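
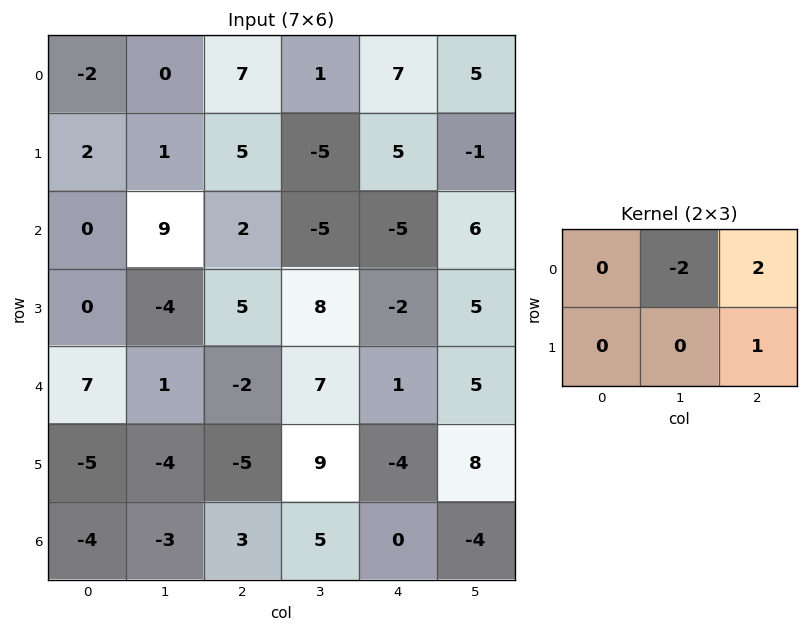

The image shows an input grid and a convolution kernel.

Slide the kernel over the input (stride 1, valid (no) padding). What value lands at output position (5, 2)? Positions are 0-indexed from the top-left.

The receptive field on the input at this output position is [-5 9 -4 / 3 5 0]. Elementwise product with the kernel and sum: 9·-2 + -4·2 + 0·1.

-26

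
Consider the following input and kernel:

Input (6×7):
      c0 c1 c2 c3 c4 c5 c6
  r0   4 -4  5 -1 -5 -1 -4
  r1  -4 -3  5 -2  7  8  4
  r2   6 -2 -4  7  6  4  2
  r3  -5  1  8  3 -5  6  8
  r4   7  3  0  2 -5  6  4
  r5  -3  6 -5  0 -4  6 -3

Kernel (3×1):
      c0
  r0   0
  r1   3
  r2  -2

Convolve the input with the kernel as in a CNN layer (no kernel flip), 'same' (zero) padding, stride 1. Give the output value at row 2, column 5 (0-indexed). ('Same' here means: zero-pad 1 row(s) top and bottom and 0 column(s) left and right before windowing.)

The receptive field on the zero-padded input at this output position is [8 / 4 / 6]. Elementwise product with the kernel and sum: 4·3 + 6·-2.

0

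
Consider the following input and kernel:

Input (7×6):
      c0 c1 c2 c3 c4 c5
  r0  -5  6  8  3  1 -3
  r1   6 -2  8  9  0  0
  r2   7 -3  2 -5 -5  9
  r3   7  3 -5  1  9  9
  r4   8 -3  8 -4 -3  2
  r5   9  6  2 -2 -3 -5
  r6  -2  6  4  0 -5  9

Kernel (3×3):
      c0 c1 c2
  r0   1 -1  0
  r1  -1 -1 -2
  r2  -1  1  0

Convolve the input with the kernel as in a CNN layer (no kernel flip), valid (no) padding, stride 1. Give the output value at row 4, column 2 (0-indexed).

14

The receptive field on the input at this output position is [8 -4 -3 / 2 -2 -3 / 4 0 -5]. Elementwise product with the kernel and sum: 8·1 + -4·-1 + 2·-1 + -2·-1 + -3·-2 + 4·-1 + 0·1.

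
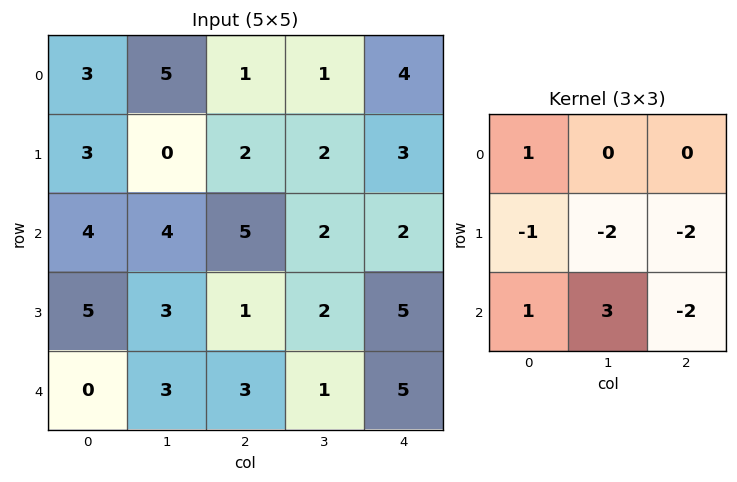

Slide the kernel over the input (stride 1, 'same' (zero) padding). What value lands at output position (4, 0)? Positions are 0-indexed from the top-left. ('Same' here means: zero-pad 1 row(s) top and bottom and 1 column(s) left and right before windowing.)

The receptive field on the zero-padded input at this output position is [0 5 3 / 0 0 3 / 0 0 0]. Elementwise product with the kernel and sum: 0·1 + 0·-1 + 0·-2 + 3·-2 + 0·1 + 0·3 + 0·-2.

-6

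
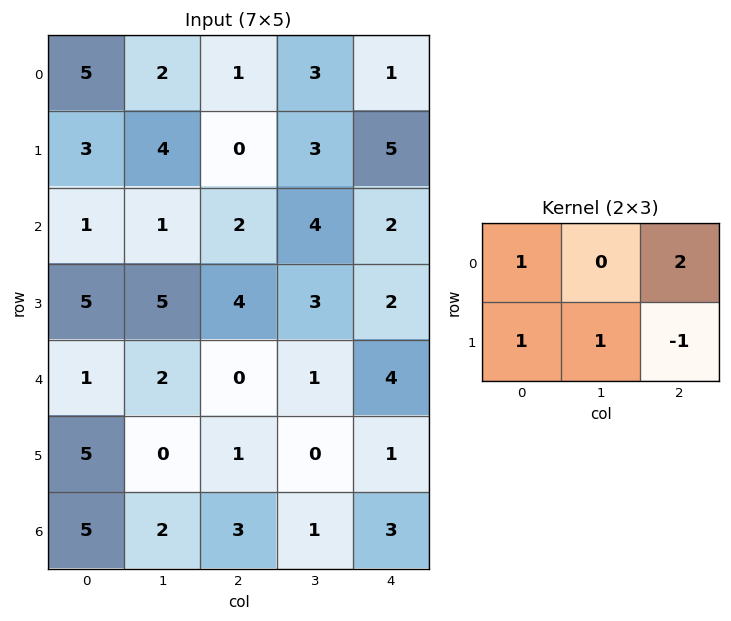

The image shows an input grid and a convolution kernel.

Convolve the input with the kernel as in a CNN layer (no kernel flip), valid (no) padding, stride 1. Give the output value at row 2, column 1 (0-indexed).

The receptive field on the input at this output position is [1 2 4 / 5 4 3]. Elementwise product with the kernel and sum: 1·1 + 4·2 + 5·1 + 4·1 + 3·-1.

15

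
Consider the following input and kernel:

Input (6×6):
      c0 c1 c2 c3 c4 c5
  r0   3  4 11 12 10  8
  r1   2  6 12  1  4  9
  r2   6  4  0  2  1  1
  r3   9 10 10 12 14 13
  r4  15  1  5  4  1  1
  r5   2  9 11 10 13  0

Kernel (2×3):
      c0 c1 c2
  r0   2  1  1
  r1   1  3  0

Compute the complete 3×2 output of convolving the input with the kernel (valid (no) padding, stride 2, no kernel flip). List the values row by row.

41 59
55 49
65 56

Output[0,0]: The receptive field on the input at this output position is [3 4 11 / 2 6 12]. Elementwise product with the kernel and sum: 3·2 + 4·1 + 11·1 + 2·1 + 6·3.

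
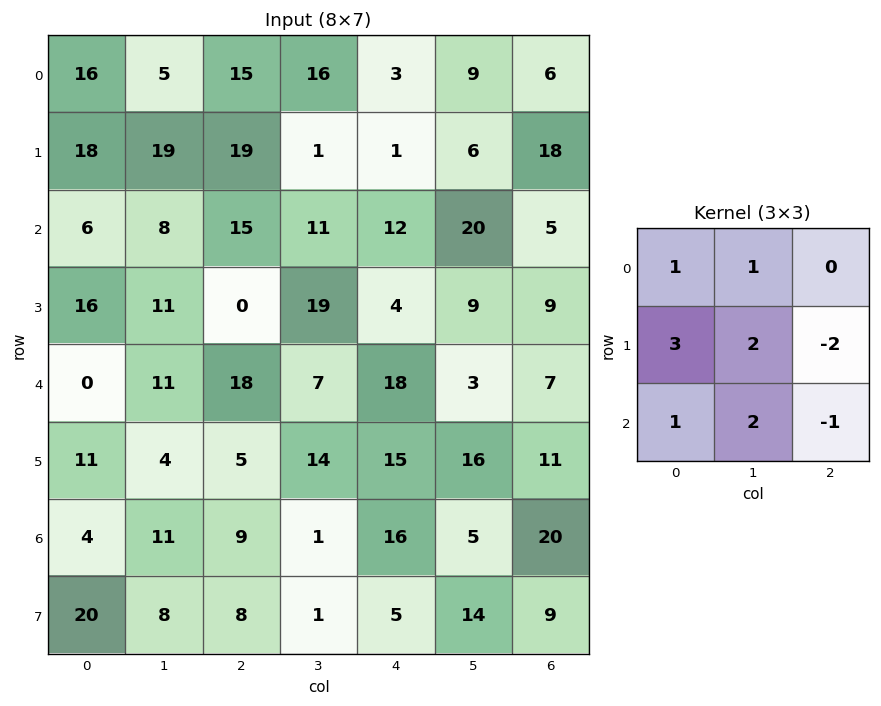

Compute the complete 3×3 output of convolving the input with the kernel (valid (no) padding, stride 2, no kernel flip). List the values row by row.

82 113 38
88 70 61
59 33 82

Output[0,0]: The receptive field on the input at this output position is [16 5 15 / 18 19 19 / 6 8 15]. Elementwise product with the kernel and sum: 16·1 + 5·1 + 18·3 + 19·2 + 19·-2 + 6·1 + 8·2 + 15·-1.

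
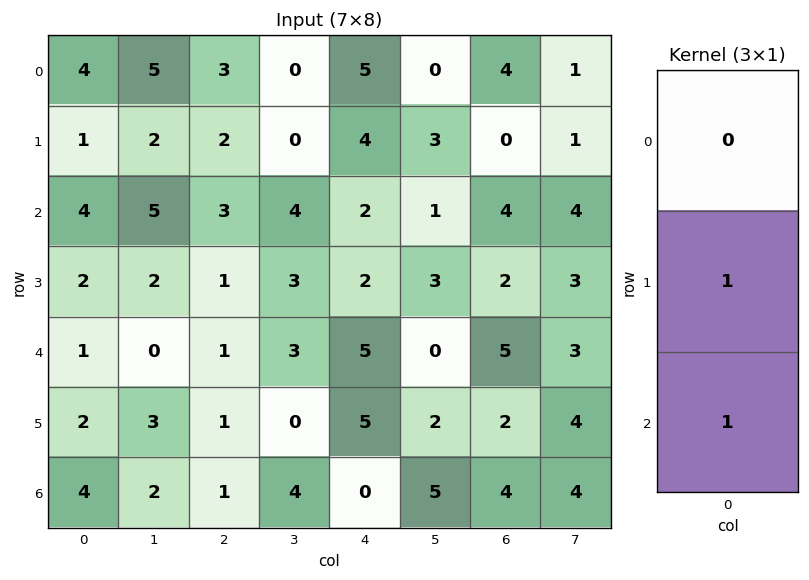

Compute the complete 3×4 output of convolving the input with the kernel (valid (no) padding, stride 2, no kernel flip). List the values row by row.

5 5 6 4
3 2 7 7
6 2 5 6

Output[0,0]: The receptive field on the input at this output position is [4 / 1 / 4]. Elementwise product with the kernel and sum: 1·1 + 4·1.
Output[0,1]: The receptive field on the input at this output position is [3 / 2 / 3]. Elementwise product with the kernel and sum: 2·1 + 3·1.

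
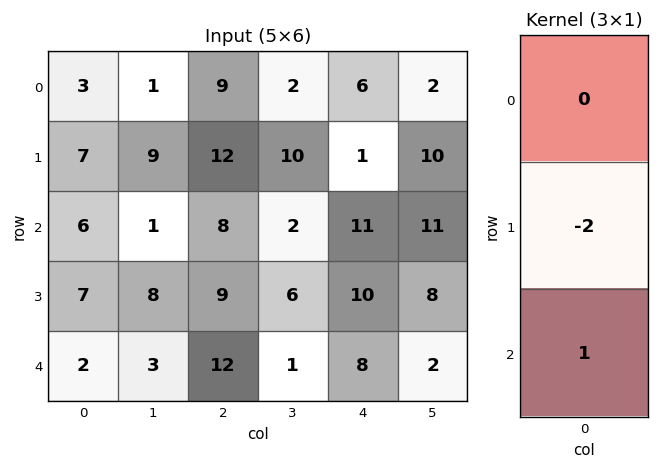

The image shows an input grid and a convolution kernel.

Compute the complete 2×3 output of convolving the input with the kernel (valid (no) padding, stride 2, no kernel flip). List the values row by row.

-8 -16 9
-12 -6 -12

Output[0,0]: The receptive field on the input at this output position is [3 / 7 / 6]. Elementwise product with the kernel and sum: 7·-2 + 6·1.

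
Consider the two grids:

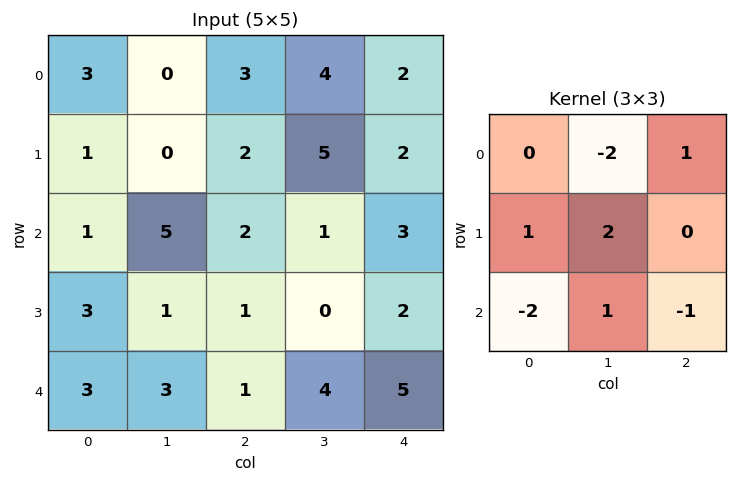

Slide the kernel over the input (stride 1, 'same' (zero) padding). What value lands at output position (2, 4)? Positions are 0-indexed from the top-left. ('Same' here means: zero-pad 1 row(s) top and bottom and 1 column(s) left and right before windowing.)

5

The receptive field on the zero-padded input at this output position is [5 2 0 / 1 3 0 / 0 2 0]. Elementwise product with the kernel and sum: 2·-2 + 0·1 + 1·1 + 3·2 + 0·-2 + 2·1 + 0·-1.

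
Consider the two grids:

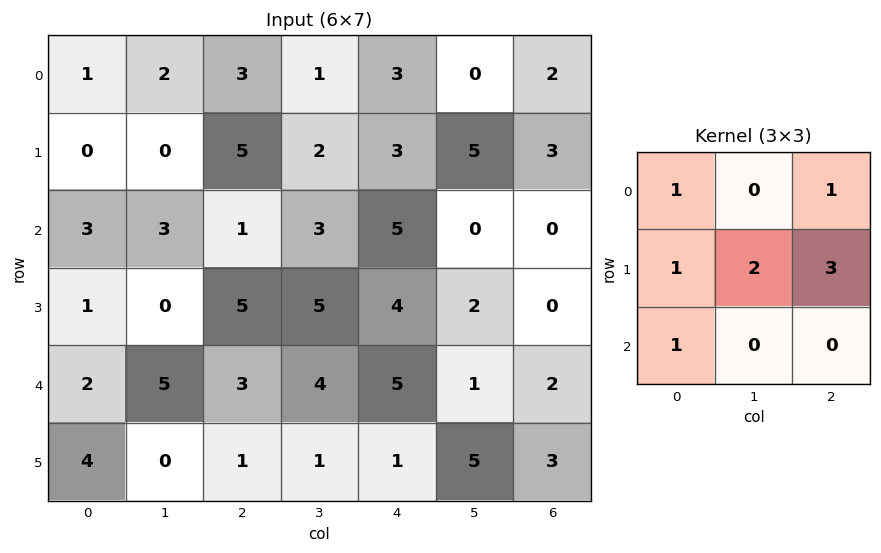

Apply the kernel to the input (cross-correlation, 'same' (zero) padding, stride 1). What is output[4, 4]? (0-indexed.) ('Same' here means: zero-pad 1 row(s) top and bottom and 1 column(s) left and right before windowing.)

25

The receptive field on the zero-padded input at this output position is [5 4 2 / 4 5 1 / 1 1 5]. Elementwise product with the kernel and sum: 5·1 + 2·1 + 4·1 + 5·2 + 1·3 + 1·1.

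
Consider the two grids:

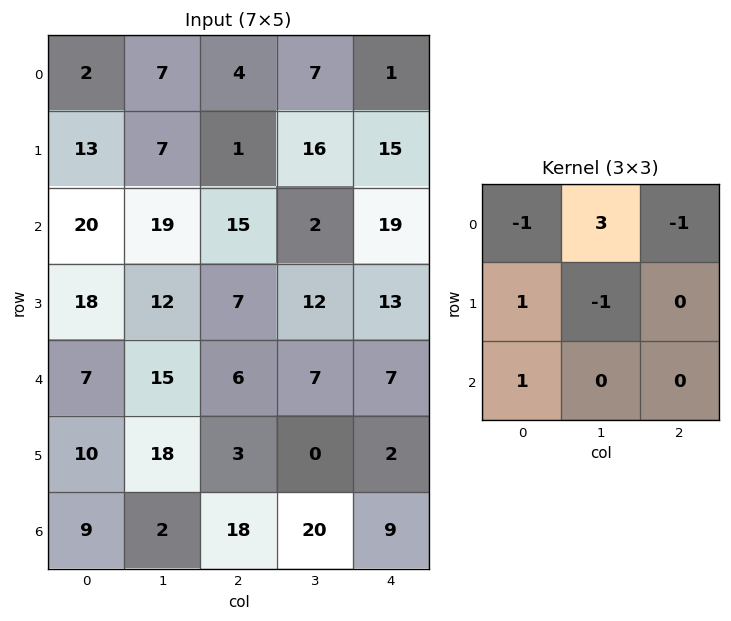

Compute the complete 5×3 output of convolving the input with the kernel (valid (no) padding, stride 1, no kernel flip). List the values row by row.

Output[0,0]: The receptive field on the input at this output position is [2 7 4 / 13 7 1 / 20 19 15]. Elementwise product with the kernel and sum: 2·-1 + 7·3 + 4·-1 + 13·1 + 7·-1 + 20·1.

41 23 16
26 -4 52
35 44 -27
13 24 18
33 13 29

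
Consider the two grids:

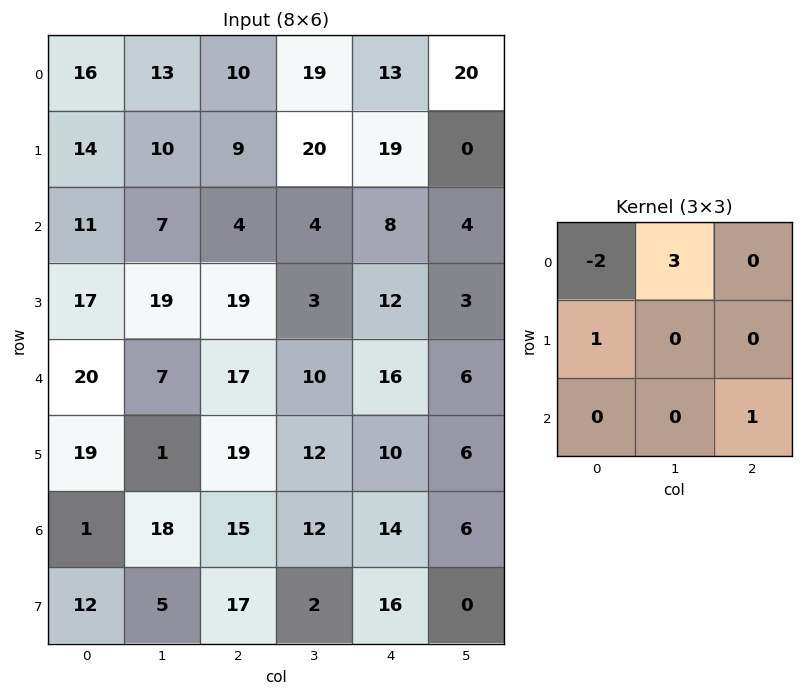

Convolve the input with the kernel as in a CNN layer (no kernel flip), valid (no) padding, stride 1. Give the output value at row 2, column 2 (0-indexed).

39

The receptive field on the input at this output position is [4 4 8 / 19 3 12 / 17 10 16]. Elementwise product with the kernel and sum: 4·-2 + 4·3 + 19·1 + 16·1.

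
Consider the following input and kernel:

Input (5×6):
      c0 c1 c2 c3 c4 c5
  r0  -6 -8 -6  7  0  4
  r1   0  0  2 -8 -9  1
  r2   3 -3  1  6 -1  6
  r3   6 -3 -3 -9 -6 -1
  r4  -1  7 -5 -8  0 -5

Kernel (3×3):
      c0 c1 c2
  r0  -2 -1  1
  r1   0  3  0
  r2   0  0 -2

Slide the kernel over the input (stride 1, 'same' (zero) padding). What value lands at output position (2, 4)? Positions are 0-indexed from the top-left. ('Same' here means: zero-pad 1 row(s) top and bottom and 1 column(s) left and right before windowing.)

The receptive field on the zero-padded input at this output position is [-8 -9 1 / 6 -1 6 / -9 -6 -1]. Elementwise product with the kernel and sum: -8·-2 + -9·-1 + 1·1 + -1·3 + -1·-2.

25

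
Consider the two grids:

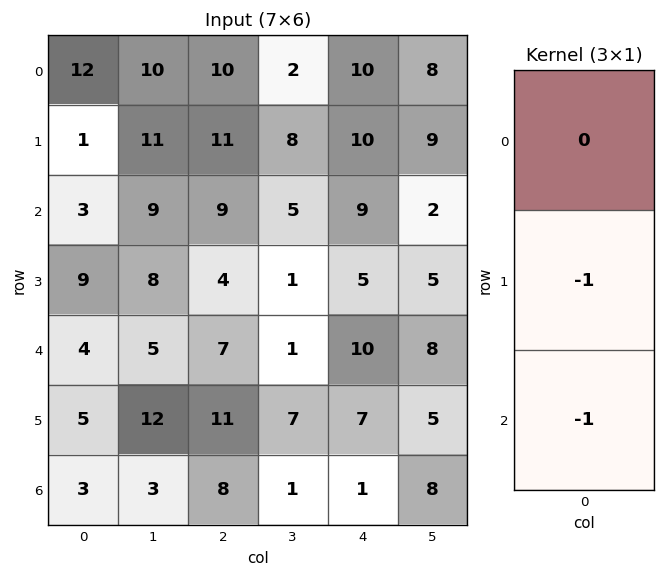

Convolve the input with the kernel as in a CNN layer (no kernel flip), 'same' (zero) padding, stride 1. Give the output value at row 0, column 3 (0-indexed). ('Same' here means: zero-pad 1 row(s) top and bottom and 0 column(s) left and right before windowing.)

-10

The receptive field on the zero-padded input at this output position is [0 / 2 / 8]. Elementwise product with the kernel and sum: 2·-1 + 8·-1.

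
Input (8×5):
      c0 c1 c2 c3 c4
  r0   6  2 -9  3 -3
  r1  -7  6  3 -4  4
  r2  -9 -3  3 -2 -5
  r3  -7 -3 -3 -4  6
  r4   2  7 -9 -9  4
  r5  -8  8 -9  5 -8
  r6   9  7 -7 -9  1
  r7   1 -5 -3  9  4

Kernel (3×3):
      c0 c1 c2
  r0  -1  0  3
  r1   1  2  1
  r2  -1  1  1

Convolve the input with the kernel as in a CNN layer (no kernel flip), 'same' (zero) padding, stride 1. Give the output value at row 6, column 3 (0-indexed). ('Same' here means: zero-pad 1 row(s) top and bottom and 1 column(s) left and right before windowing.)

-23

The receptive field on the zero-padded input at this output position is [-9 5 -8 / -7 -9 1 / -3 9 4]. Elementwise product with the kernel and sum: -9·-1 + -8·3 + -7·1 + -9·2 + 1·1 + -3·-1 + 9·1 + 4·1.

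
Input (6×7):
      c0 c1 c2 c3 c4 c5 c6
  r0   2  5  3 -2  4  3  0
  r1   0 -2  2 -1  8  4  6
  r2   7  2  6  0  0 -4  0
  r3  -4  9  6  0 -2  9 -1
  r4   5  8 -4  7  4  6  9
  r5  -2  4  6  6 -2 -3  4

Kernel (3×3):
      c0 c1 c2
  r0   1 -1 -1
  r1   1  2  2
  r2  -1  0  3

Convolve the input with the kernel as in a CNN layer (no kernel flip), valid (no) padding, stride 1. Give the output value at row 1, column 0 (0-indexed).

45

The receptive field on the input at this output position is [0 -2 2 / 7 2 6 / -4 9 6]. Elementwise product with the kernel and sum: 0·1 + -2·-1 + 2·-1 + 7·1 + 2·2 + 6·2 + -4·-1 + 6·3.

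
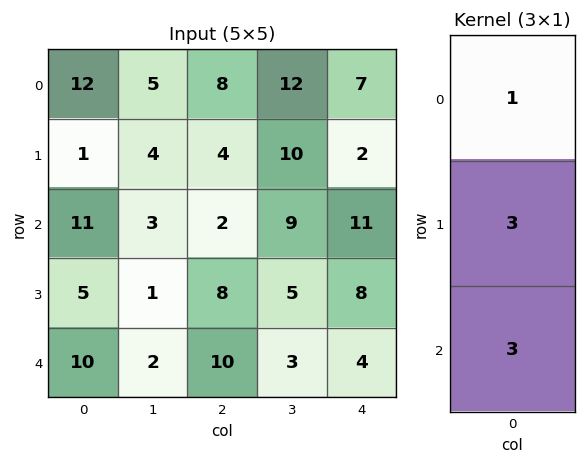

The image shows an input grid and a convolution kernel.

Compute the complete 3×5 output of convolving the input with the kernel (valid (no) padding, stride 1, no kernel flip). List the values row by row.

48 26 26 69 46
49 16 34 52 59
56 12 56 33 47

Output[0,0]: The receptive field on the input at this output position is [12 / 1 / 11]. Elementwise product with the kernel and sum: 12·1 + 1·3 + 11·3.
Output[0,1]: The receptive field on the input at this output position is [5 / 4 / 3]. Elementwise product with the kernel and sum: 5·1 + 4·3 + 3·3.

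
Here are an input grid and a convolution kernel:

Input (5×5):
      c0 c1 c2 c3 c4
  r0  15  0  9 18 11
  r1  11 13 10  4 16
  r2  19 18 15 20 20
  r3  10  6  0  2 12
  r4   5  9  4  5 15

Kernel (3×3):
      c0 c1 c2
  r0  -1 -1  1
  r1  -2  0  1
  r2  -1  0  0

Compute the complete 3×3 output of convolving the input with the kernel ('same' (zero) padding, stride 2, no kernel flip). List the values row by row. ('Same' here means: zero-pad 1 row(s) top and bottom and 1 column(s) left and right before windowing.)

Output[0,0]: The receptive field on the zero-padded input at this output position is [0 0 0 / 0 15 0 / 0 11 13]. Elementwise product with the kernel and sum: 0·-1 + 0·-1 + 0·1 + 0·-2 + 0·1 + 0·-1.
Output[0,1]: The receptive field on the zero-padded input at this output position is [0 0 0 / 0 9 18 / 13 10 4]. Elementwise product with the kernel and sum: 0·-1 + 0·-1 + 0·1 + 0·-2 + 18·1 + 13·-1.

0 5 -40
20 -41 -62
5 -17 -24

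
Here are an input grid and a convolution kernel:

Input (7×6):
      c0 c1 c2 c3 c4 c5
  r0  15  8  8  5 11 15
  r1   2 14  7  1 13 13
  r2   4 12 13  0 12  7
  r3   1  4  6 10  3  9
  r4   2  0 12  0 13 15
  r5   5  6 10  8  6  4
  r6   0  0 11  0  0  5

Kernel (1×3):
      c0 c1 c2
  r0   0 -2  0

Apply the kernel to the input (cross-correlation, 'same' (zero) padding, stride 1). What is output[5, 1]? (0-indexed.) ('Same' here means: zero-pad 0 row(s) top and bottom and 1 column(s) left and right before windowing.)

The receptive field on the zero-padded input at this output position is [5 6 10]. Elementwise product with the kernel and sum: 6·-2.

-12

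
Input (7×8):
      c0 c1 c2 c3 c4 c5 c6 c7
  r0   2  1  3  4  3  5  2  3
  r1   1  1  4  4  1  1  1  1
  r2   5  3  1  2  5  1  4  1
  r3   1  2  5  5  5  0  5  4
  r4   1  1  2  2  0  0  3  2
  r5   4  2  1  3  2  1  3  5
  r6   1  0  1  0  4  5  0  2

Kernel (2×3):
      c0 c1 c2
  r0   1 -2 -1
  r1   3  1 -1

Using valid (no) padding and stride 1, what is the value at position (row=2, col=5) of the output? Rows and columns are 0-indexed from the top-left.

The receptive field on the input at this output position is [1 4 1 / 0 5 4]. Elementwise product with the kernel and sum: 1·1 + 4·-2 + 1·-1 + 0·3 + 5·1 + 4·-1.

-7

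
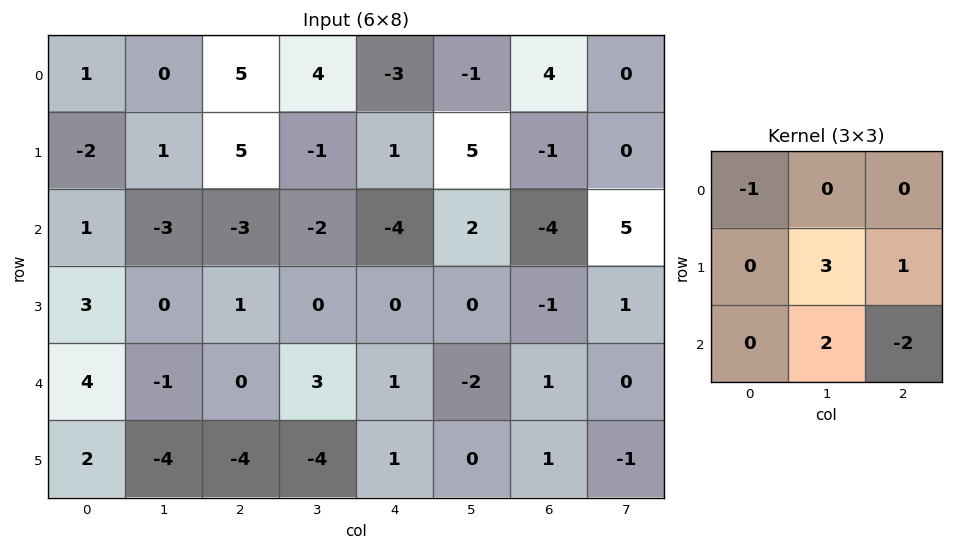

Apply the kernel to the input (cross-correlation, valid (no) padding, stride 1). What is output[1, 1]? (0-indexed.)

-10

The receptive field on the input at this output position is [1 5 -1 / -3 -3 -2 / 0 1 0]. Elementwise product with the kernel and sum: 1·-1 + -3·3 + -2·1 + 1·2 + 0·-2.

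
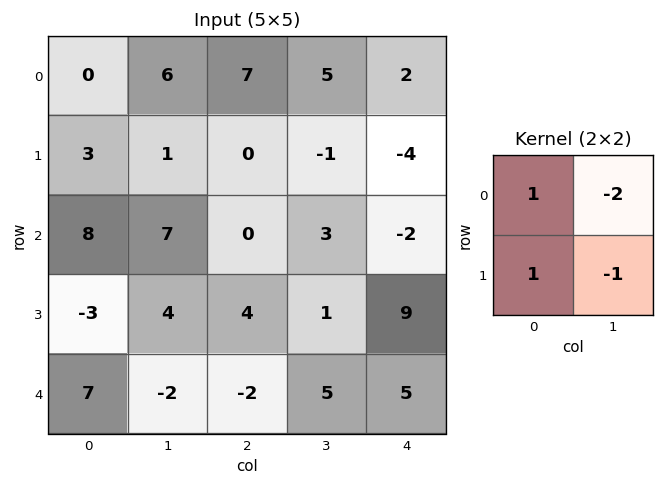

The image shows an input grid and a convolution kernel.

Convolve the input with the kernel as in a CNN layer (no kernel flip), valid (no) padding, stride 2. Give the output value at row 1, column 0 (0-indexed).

The receptive field on the input at this output position is [8 7 / -3 4]. Elementwise product with the kernel and sum: 8·1 + 7·-2 + -3·1 + 4·-1.

-13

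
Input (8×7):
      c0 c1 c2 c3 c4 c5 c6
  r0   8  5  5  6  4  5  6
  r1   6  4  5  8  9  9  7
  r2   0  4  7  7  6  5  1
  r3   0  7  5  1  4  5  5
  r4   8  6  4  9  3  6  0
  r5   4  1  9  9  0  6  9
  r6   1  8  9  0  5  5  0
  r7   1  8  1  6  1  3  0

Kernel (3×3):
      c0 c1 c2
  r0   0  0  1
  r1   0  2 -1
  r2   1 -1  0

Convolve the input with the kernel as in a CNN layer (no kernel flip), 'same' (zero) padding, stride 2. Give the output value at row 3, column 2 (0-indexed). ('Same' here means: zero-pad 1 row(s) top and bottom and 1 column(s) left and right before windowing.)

16

The receptive field on the zero-padded input at this output position is [9 0 6 / 0 5 5 / 6 1 3]. Elementwise product with the kernel and sum: 6·1 + 5·2 + 5·-1 + 6·1 + 1·-1.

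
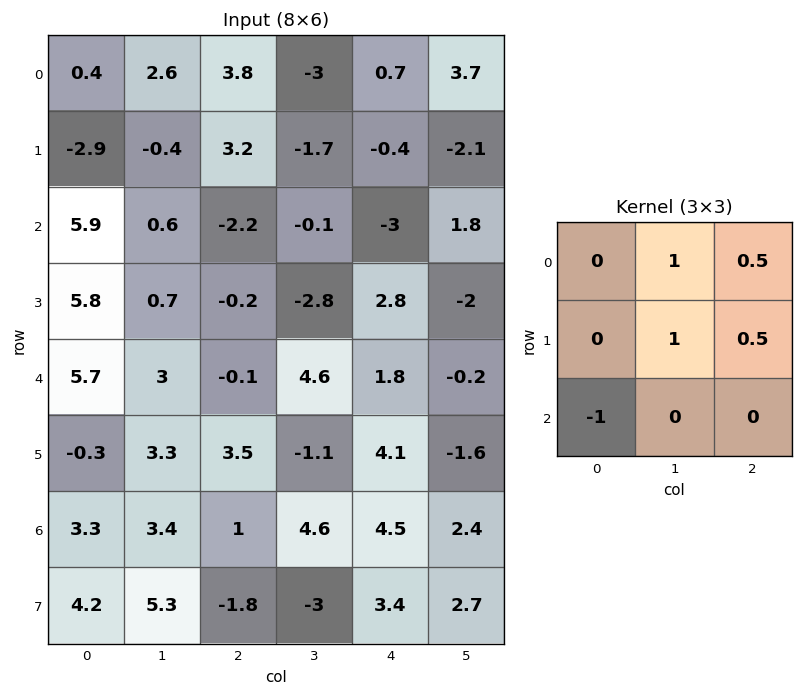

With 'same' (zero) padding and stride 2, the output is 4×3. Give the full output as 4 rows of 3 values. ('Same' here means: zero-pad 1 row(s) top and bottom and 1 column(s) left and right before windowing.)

Output[0,0]: The receptive field on the zero-padded input at this output position is [0 0 0 / 0 0.4 2.6 / 0 -2.9 -0.4]. Elementwise product with the kernel and sum: 0·1 + 0·0.5 + 0.4·1 + 2.6·0.5 + 0·-1.
Output[0,1]: The receptive field on the zero-padded input at this output position is [0 0 0 / 2.6 3.8 -3 / -0.4 3.2 -1.7]. Elementwise product with the kernel and sum: 0·1 + 0·0.5 + 3.8·1 + -3·0.5 + -0.4·-1.

1.7 2.7 4.25
3.1 -0.6 -0.75
13.35 -2.7 4.6
6.35 0.95 12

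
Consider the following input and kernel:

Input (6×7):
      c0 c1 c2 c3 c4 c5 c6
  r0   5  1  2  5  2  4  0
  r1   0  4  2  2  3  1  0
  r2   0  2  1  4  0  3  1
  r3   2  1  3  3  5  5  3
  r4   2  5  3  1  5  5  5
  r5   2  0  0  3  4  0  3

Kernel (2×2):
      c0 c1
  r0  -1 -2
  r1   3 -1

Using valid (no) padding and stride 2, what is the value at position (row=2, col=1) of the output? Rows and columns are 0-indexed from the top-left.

The receptive field on the input at this output position is [3 1 / 0 3]. Elementwise product with the kernel and sum: 3·-1 + 1·-2 + 0·3 + 3·-1.

-8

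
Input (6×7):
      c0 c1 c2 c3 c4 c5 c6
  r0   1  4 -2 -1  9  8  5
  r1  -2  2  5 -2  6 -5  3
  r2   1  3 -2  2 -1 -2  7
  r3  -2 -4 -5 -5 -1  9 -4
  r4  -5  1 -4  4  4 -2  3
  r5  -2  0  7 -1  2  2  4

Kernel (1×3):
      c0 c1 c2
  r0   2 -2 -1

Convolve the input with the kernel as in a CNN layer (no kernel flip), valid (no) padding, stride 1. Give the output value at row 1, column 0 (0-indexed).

The receptive field on the input at this output position is [-2 2 5]. Elementwise product with the kernel and sum: -2·2 + 2·-2 + 5·-1.

-13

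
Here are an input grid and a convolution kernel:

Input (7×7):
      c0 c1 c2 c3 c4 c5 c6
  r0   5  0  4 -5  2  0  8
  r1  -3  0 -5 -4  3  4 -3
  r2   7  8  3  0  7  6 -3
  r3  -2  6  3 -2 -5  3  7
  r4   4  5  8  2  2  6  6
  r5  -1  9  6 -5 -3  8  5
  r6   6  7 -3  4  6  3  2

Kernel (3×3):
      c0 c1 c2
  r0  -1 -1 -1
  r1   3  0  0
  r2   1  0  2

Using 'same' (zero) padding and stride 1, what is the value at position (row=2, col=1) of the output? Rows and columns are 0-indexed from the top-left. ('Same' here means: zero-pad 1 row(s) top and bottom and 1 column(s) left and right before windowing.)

33

The receptive field on the zero-padded input at this output position is [-3 0 -5 / 7 8 3 / -2 6 3]. Elementwise product with the kernel and sum: -3·-1 + 0·-1 + -5·-1 + 7·3 + -2·1 + 3·2.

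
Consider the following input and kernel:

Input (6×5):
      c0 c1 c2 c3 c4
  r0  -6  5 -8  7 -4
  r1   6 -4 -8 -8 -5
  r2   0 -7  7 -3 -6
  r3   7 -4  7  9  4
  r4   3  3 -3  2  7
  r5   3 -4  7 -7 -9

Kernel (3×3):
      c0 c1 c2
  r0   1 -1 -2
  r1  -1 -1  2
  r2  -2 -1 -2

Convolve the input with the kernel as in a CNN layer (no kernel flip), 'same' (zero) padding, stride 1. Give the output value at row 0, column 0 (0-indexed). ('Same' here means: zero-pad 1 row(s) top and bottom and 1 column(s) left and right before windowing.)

18

The receptive field on the zero-padded input at this output position is [0 0 0 / 0 -6 5 / 0 6 -4]. Elementwise product with the kernel and sum: 0·1 + 0·-1 + 0·-2 + 0·-1 + -6·-1 + 5·2 + 0·-2 + 6·-1 + -4·-2.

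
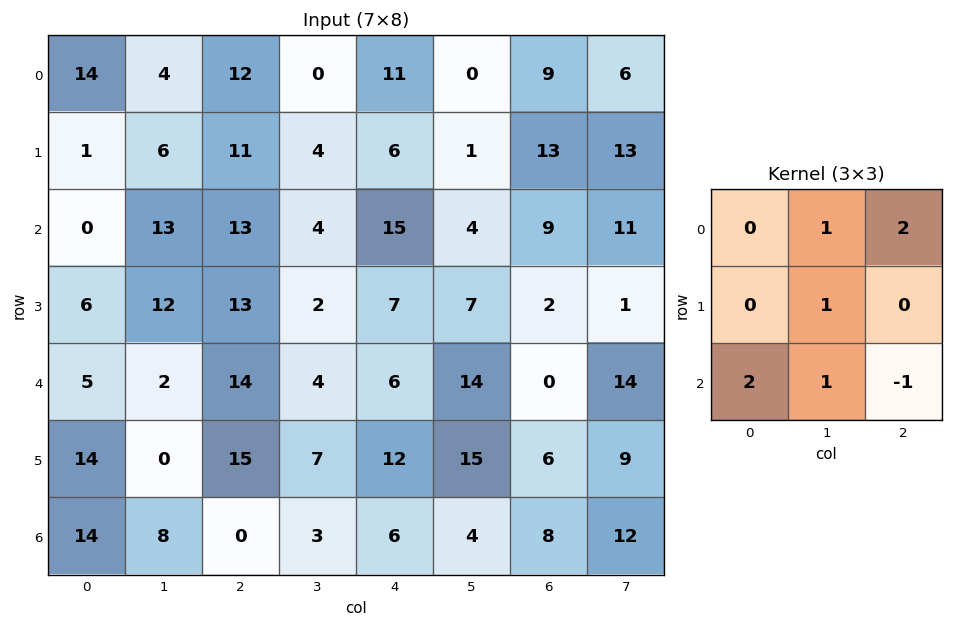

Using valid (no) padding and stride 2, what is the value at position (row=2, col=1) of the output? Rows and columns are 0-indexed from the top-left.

The receptive field on the input at this output position is [14 4 6 / 15 7 12 / 0 3 6]. Elementwise product with the kernel and sum: 4·1 + 6·2 + 7·1 + 0·2 + 3·1 + 6·-1.

20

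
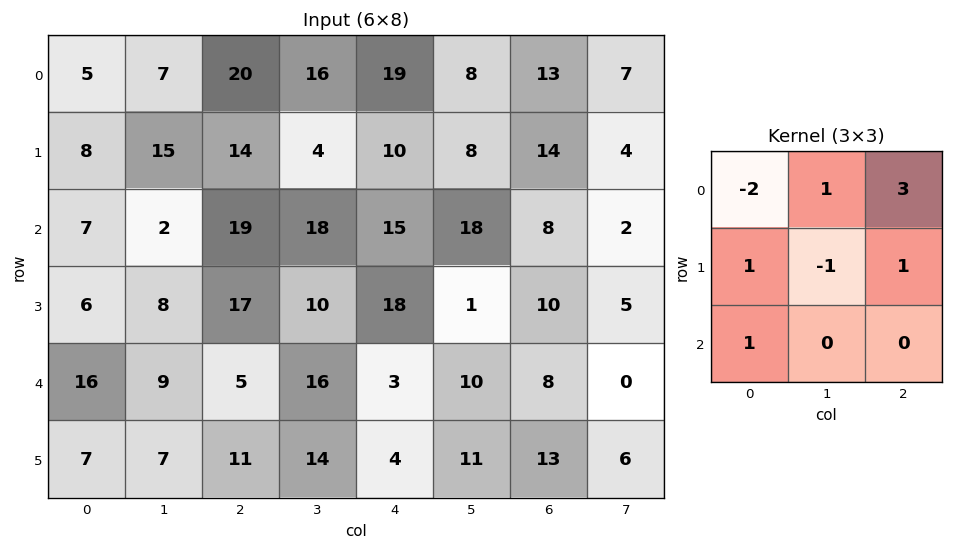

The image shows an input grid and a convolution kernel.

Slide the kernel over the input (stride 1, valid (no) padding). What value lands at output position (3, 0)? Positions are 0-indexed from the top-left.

66

The receptive field on the input at this output position is [6 8 17 / 16 9 5 / 7 7 11]. Elementwise product with the kernel and sum: 6·-2 + 8·1 + 17·3 + 16·1 + 9·-1 + 5·1 + 7·1.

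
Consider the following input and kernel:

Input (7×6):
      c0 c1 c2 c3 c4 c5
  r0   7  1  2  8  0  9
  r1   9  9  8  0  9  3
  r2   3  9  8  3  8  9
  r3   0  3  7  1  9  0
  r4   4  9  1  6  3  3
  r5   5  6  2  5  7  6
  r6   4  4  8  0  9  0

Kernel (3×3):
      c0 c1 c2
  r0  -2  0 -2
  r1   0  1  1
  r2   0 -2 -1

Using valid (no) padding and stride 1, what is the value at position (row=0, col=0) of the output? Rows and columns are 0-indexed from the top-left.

-27

The receptive field on the input at this output position is [7 1 2 / 9 9 8 / 3 9 8]. Elementwise product with the kernel and sum: 7·-2 + 2·-2 + 9·1 + 8·1 + 9·-2 + 8·-1.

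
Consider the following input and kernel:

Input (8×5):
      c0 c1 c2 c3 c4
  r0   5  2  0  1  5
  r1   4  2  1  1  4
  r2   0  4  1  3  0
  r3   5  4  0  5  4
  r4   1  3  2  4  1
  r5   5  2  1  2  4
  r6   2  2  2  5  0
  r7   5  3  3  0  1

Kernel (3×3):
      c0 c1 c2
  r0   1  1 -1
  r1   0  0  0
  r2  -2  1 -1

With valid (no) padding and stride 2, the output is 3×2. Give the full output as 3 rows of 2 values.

Output[0,0]: The receptive field on the input at this output position is [5 2 0 / 4 2 1 / 0 4 1]. Elementwise product with the kernel and sum: 5·1 + 2·1 + 0·-1 + 0·-2 + 4·1 + 1·-1.
Output[0,1]: The receptive field on the input at this output position is [0 1 5 / 1 1 4 / 1 3 0]. Elementwise product with the kernel and sum: 0·1 + 1·1 + 5·-1 + 1·-2 + 3·1 + 0·-1.

10 -3
2 3
-2 6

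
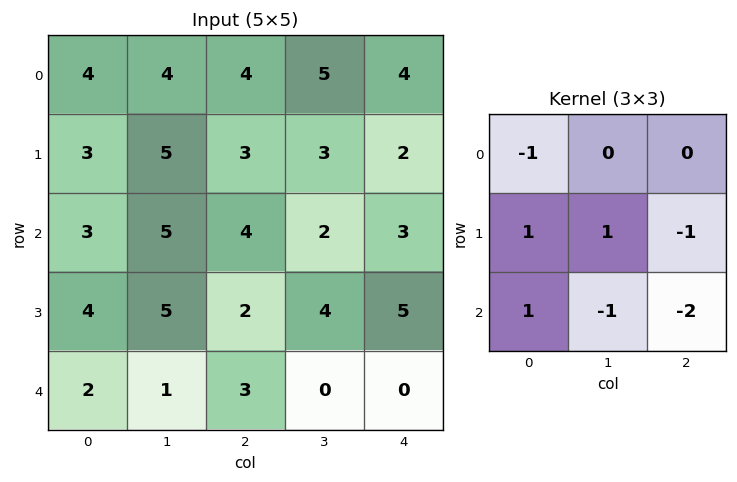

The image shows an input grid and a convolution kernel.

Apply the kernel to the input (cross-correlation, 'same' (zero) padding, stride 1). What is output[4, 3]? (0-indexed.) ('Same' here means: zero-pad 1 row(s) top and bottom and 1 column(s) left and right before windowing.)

1

The receptive field on the zero-padded input at this output position is [2 4 5 / 3 0 0 / 0 0 0]. Elementwise product with the kernel and sum: 2·-1 + 3·1 + 0·1 + 0·-1 + 0·1 + 0·-1 + 0·-2.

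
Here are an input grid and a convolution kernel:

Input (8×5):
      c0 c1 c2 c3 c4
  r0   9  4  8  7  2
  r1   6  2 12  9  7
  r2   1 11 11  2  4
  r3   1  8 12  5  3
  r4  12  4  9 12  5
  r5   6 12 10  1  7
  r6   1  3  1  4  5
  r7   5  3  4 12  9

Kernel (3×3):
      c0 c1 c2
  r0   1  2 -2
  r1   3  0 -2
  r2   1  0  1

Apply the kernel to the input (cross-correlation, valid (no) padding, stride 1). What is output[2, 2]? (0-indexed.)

51

The receptive field on the input at this output position is [11 2 4 / 12 5 3 / 9 12 5]. Elementwise product with the kernel and sum: 11·1 + 2·2 + 4·-2 + 12·3 + 3·-2 + 9·1 + 5·1.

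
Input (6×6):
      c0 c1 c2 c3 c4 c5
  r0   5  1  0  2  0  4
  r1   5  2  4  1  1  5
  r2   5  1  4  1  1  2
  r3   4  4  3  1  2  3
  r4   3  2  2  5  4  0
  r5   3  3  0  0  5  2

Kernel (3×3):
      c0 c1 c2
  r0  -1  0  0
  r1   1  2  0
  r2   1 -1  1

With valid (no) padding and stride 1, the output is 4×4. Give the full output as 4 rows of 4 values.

Output[0,0]: The receptive field on the input at this output position is [5 1 0 / 5 2 4 / 5 1 4]. Elementwise product with the kernel and sum: 5·-1 + 5·1 + 2·2 + 5·1 + 1·-1 + 4·1.
Output[0,1]: The receptive field on the input at this output position is [1 0 2 / 2 4 1 / 1 4 1]. Elementwise product with the kernel and sum: 1·-1 + 2·1 + 4·2 + 1·1 + 4·-1 + 1·1.

12 7 10 3
5 9 6 4
10 14 2 5
3 5 14 9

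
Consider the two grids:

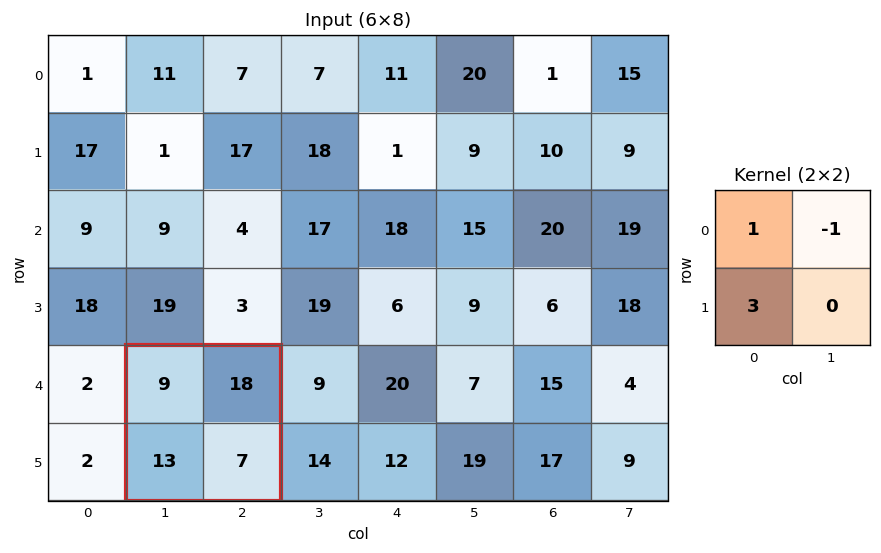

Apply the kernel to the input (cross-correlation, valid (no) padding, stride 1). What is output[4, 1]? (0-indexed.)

30

The receptive field on the input at this output position is [9 18 / 13 7]. Elementwise product with the kernel and sum: 9·1 + 18·-1 + 13·3.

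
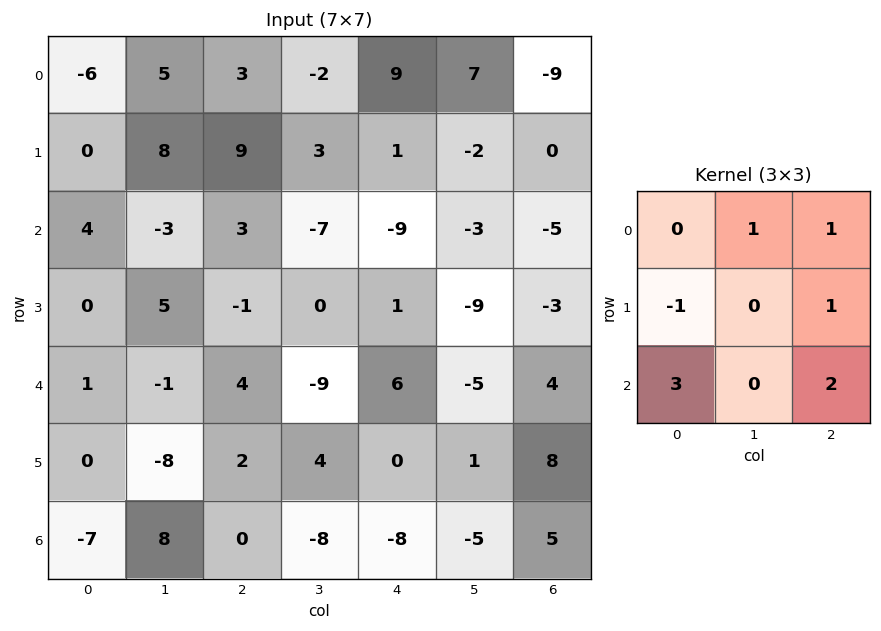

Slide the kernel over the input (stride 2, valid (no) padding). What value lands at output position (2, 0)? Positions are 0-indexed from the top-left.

-16

The receptive field on the input at this output position is [1 -1 4 / 0 -8 2 / -7 8 0]. Elementwise product with the kernel and sum: -1·1 + 4·1 + 0·-1 + 2·1 + -7·3 + 0·2.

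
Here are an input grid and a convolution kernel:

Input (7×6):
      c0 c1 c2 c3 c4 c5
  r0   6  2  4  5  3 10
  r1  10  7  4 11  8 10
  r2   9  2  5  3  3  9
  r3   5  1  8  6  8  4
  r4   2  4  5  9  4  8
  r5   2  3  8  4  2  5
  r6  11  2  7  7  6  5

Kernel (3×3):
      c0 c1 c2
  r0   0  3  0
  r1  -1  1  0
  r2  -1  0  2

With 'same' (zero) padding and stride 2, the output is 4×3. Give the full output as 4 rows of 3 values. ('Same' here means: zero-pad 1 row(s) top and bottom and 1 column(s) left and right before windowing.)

20 17 7
41 26 26
23 30 25
17 29 5

Output[0,0]: The receptive field on the zero-padded input at this output position is [0 0 0 / 0 6 2 / 0 10 7]. Elementwise product with the kernel and sum: 0·3 + 0·-1 + 6·1 + 0·-1 + 7·2.
Output[0,1]: The receptive field on the zero-padded input at this output position is [0 0 0 / 2 4 5 / 7 4 11]. Elementwise product with the kernel and sum: 0·3 + 2·-1 + 4·1 + 7·-1 + 11·2.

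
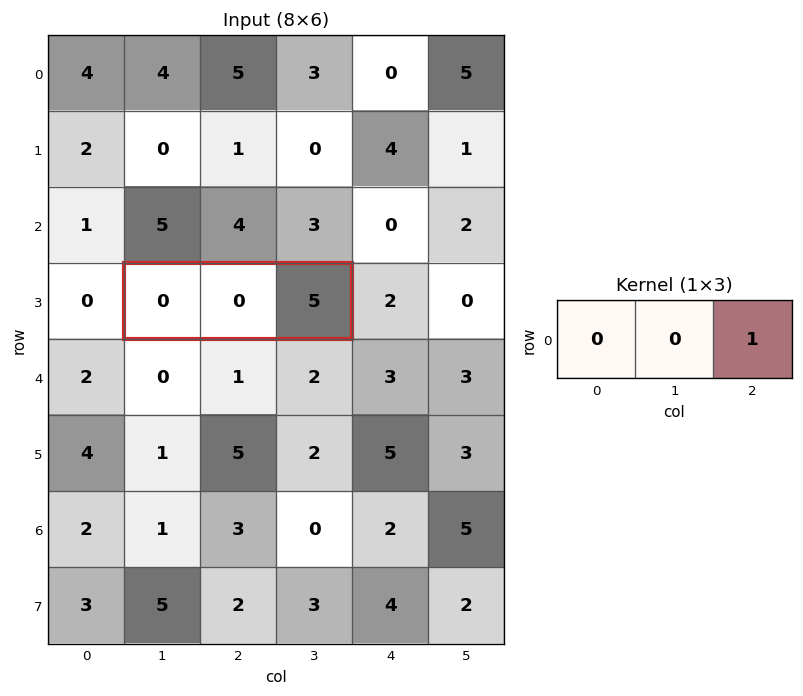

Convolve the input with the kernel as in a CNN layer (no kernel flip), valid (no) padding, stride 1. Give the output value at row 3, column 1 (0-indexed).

5

The receptive field on the input at this output position is [0 0 5]. Elementwise product with the kernel and sum: 5·1.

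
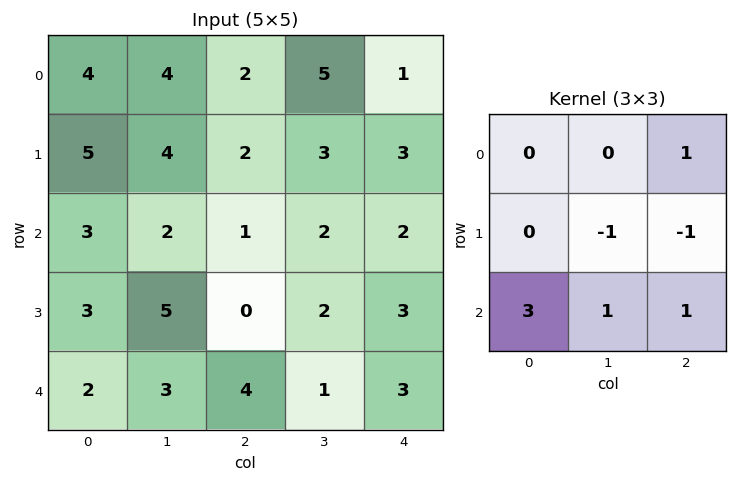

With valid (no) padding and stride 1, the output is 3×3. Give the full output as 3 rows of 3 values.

Output[0,0]: The receptive field on the input at this output position is [4 4 2 / 5 4 2 / 3 2 1]. Elementwise product with the kernel and sum: 2·1 + 4·-1 + 2·-1 + 3·3 + 2·1 + 1·1.

8 9 2
13 17 4
9 14 13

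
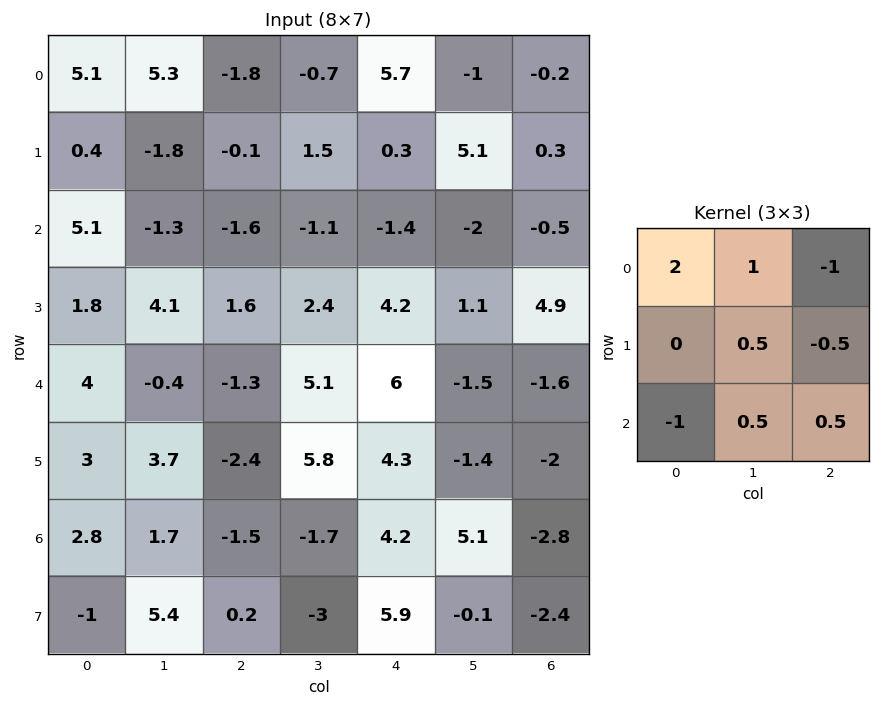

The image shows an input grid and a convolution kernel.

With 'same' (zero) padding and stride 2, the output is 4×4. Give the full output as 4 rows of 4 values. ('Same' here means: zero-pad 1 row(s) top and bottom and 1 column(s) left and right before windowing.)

Output[0,0]: The receptive field on the zero-padded input at this output position is [0 0 0 / 0 5.1 5.3 / 0 0.4 -1.8]. Elementwise product with the kernel and sum: 0·2 + 0·1 + 0·-1 + 5.1·0.5 + 5.3·-0.5 + 0·-1 + 0.4·0.5 + -1.8·0.5.
Output[0,1]: The receptive field on the zero-padded input at this output position is [0 0 0 / 5.3 -1.8 -0.7 / -1.8 -0.1 1.5]. Elementwise product with the kernel and sum: 0·2 + 0·1 + 0·-1 + -1.8·0.5 + -0.7·-0.5 + -1.8·-1 + -0.1·0.5 + 1.5·0.5.

-0.8 1.95 4.55 -5.05
8.35 -7.55 -1.25 11.6
3.25 2.2 7.3 6.7
2.05 -7.5 22.75 -7.3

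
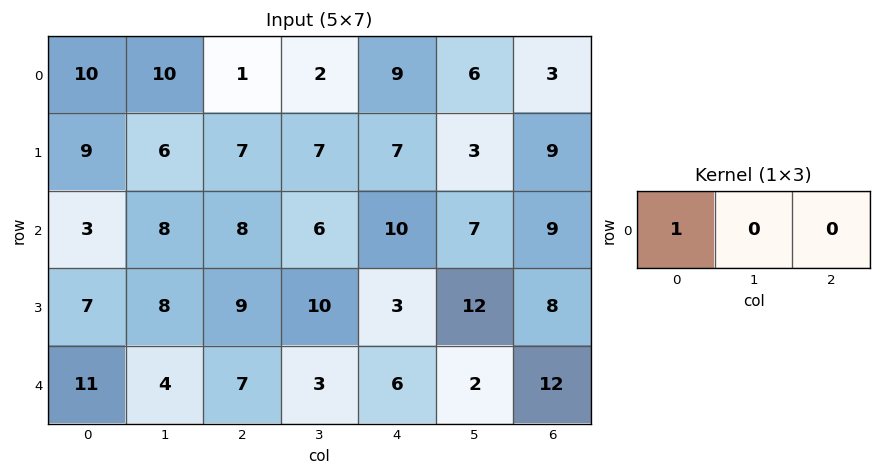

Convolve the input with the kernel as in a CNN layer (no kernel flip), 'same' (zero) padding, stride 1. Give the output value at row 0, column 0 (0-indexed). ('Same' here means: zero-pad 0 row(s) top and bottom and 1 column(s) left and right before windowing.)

The receptive field on the zero-padded input at this output position is [0 10 10]. Elementwise product with the kernel and sum: 0·1.

0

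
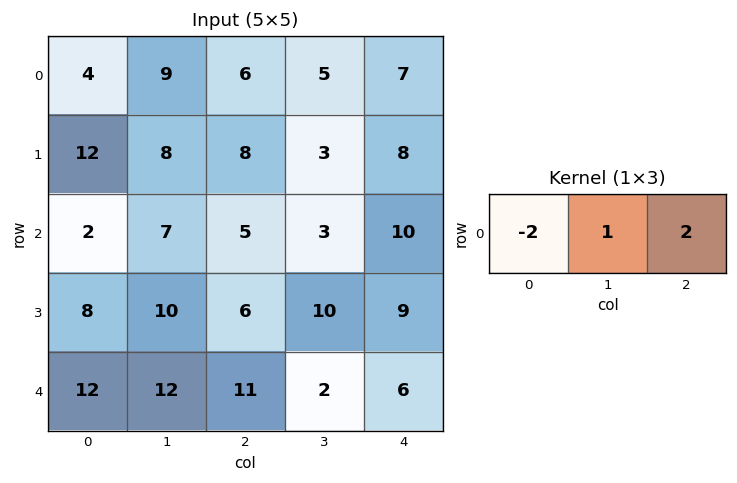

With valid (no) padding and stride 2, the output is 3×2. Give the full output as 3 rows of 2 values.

Output[0,0]: The receptive field on the input at this output position is [4 9 6]. Elementwise product with the kernel and sum: 4·-2 + 9·1 + 6·2.

13 7
13 13
10 -8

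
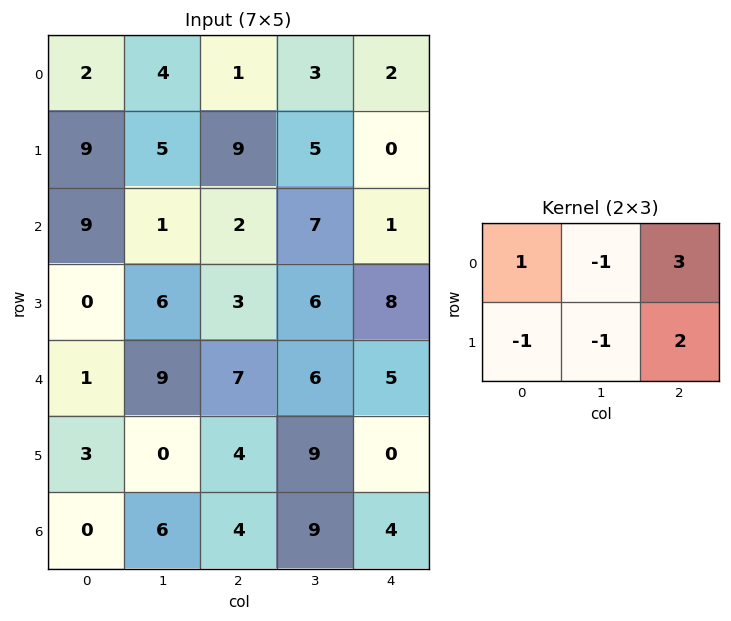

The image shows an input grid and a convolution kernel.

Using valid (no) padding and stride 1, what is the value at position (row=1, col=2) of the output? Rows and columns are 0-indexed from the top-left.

The receptive field on the input at this output position is [9 5 0 / 2 7 1]. Elementwise product with the kernel and sum: 9·1 + 5·-1 + 0·3 + 2·-1 + 7·-1 + 1·2.

-3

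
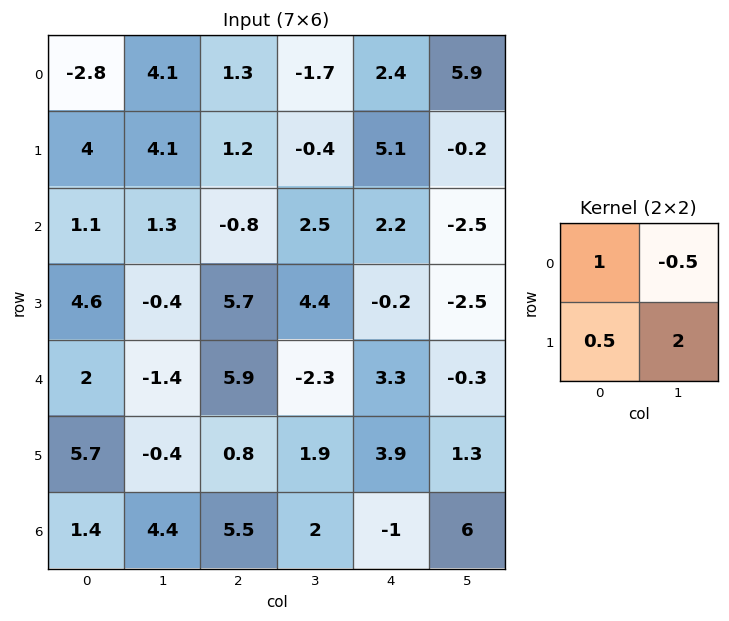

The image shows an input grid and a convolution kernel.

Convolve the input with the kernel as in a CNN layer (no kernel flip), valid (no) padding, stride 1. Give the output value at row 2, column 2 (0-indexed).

The receptive field on the input at this output position is [-0.8 2.5 / 5.7 4.4]. Elementwise product with the kernel and sum: -0.8·1 + 2.5·-0.5 + 5.7·0.5 + 4.4·2.

9.6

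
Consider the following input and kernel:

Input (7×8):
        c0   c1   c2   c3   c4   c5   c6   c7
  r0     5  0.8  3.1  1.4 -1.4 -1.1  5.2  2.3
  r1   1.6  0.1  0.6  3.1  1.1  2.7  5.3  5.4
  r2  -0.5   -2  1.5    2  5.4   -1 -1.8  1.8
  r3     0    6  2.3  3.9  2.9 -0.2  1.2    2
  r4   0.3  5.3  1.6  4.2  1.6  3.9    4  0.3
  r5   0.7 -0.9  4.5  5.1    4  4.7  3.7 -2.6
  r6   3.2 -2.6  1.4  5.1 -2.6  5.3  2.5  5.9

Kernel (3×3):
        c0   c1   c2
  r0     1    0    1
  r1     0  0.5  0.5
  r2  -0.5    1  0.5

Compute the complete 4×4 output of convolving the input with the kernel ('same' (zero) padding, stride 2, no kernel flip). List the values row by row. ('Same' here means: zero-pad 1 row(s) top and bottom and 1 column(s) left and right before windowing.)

Output[0,0]: The receptive field on the zero-padded input at this output position is [0 0 0 / 0 5 0.8 / 0 1.6 0.1]. Elementwise product with the kernel and sum: 0·1 + 0·1 + 5·0.5 + 0.8·0.5 + 0·-0.5 + 1.6·1 + 0.1·0.5.

4.55 4.35 -0.35 10.4
1.85 6.2 8.85 10.4
9.05 20.3 10.25 4
-0.6 7.45 11.15 6.3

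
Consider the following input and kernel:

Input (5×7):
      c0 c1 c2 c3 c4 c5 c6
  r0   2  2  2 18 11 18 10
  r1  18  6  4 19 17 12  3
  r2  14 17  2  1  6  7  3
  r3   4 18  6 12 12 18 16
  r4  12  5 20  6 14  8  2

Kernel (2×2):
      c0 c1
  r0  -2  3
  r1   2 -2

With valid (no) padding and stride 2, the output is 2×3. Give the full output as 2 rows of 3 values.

Output[0,0]: The receptive field on the input at this output position is [2 2 / 18 6]. Elementwise product with the kernel and sum: 2·-2 + 2·3 + 18·2 + 6·-2.

26 20 42
-5 -13 -3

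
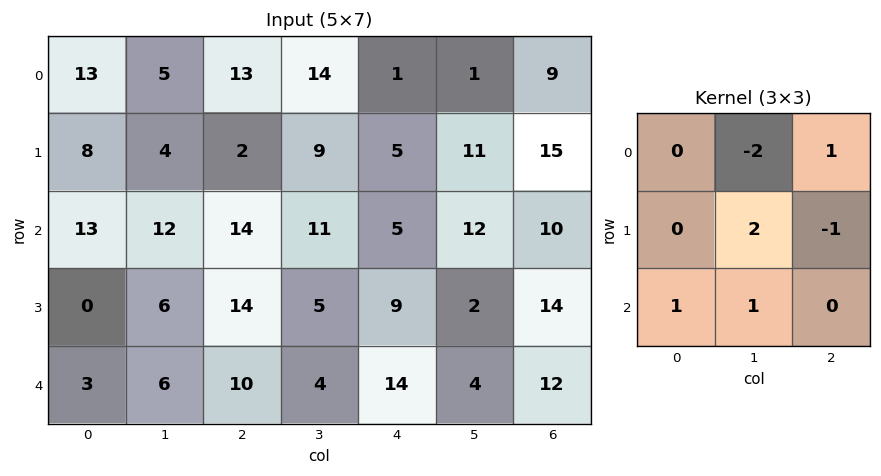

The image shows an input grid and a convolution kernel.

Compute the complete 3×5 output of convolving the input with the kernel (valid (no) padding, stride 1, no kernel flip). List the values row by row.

34 9 11 14 31
10 42 23 13 18
-3 22 -2 36 -6

Output[0,0]: The receptive field on the input at this output position is [13 5 13 / 8 4 2 / 13 12 14]. Elementwise product with the kernel and sum: 5·-2 + 13·1 + 4·2 + 2·-1 + 13·1 + 12·1.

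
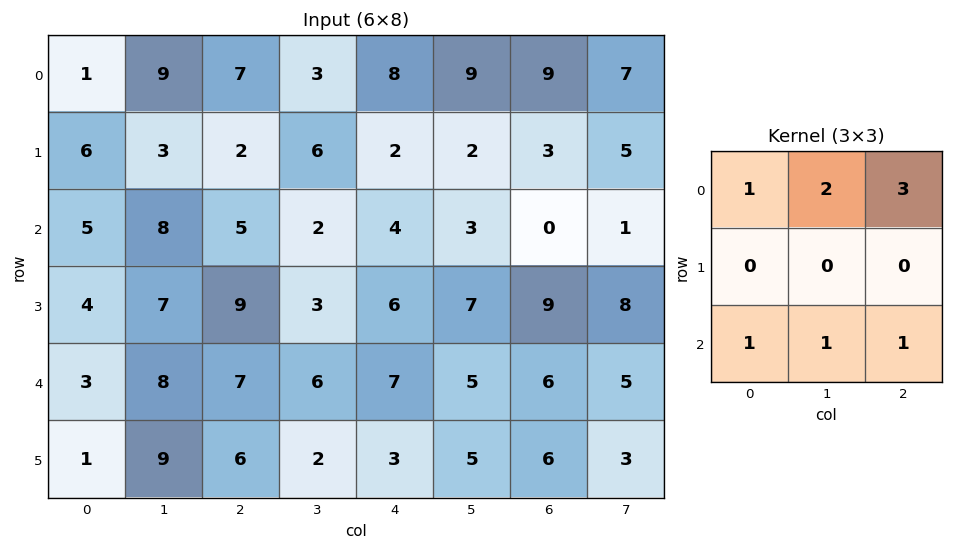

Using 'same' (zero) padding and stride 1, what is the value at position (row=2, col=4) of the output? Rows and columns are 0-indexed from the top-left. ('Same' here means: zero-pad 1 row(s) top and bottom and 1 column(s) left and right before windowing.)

The receptive field on the zero-padded input at this output position is [6 2 2 / 2 4 3 / 3 6 7]. Elementwise product with the kernel and sum: 6·1 + 2·2 + 2·3 + 3·1 + 6·1 + 7·1.

32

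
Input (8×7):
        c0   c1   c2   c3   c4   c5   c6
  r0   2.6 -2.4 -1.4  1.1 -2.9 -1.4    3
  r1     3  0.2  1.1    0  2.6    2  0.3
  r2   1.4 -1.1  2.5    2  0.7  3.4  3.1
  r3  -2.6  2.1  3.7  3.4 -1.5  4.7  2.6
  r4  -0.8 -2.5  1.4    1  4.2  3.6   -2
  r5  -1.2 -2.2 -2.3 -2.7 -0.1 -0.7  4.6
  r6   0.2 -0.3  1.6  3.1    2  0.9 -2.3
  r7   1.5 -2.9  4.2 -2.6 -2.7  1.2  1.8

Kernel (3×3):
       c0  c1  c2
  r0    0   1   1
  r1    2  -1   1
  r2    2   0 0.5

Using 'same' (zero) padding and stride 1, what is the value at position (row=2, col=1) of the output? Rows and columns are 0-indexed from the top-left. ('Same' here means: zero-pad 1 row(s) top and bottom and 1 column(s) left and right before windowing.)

4.35

The receptive field on the zero-padded input at this output position is [3 0.2 1.1 / 1.4 -1.1 2.5 / -2.6 2.1 3.7]. Elementwise product with the kernel and sum: 0.2·1 + 1.1·1 + 1.4·2 + -1.1·-1 + 2.5·1 + -2.6·2 + 3.7·0.5.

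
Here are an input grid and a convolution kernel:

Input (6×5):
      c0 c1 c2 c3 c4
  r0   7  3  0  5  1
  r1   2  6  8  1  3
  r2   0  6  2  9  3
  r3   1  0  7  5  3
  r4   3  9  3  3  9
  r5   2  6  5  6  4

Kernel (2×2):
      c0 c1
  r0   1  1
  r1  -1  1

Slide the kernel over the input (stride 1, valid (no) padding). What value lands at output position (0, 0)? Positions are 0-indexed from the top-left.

The receptive field on the input at this output position is [7 3 / 2 6]. Elementwise product with the kernel and sum: 7·1 + 3·1 + 2·-1 + 6·1.

14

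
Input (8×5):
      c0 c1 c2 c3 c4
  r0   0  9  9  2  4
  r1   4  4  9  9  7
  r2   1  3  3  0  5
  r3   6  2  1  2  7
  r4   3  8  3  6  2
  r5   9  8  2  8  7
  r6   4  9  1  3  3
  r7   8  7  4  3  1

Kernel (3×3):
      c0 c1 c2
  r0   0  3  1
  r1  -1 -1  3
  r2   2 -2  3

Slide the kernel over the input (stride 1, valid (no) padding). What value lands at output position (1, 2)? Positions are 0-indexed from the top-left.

The receptive field on the input at this output position is [9 9 7 / 3 0 5 / 1 2 7]. Elementwise product with the kernel and sum: 9·3 + 7·1 + 3·-1 + 0·-1 + 5·3 + 1·2 + 2·-2 + 7·3.

65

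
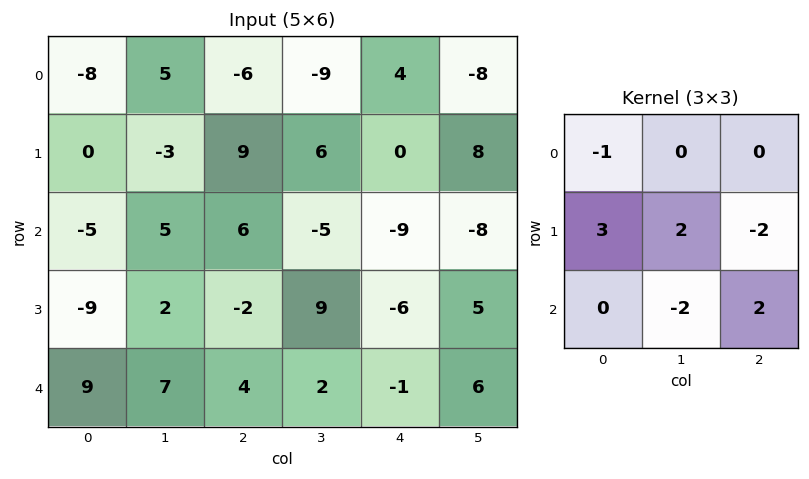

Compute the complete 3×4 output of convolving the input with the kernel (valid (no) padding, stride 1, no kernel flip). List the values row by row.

-14 -30 37 13
-25 62 -13 -1
-20 -25 12 24

Output[0,0]: The receptive field on the input at this output position is [-8 5 -6 / 0 -3 9 / -5 5 6]. Elementwise product with the kernel and sum: -8·-1 + 0·3 + -3·2 + 9·-2 + 5·-2 + 6·2.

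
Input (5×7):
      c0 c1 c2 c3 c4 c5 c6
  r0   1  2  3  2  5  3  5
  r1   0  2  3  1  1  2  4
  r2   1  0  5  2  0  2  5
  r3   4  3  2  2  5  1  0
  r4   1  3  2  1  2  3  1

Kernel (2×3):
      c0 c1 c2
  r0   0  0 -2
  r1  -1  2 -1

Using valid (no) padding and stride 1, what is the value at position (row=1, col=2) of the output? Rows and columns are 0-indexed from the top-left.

The receptive field on the input at this output position is [3 1 1 / 5 2 0]. Elementwise product with the kernel and sum: 1·-2 + 5·-1 + 2·2 + 0·-1.

-3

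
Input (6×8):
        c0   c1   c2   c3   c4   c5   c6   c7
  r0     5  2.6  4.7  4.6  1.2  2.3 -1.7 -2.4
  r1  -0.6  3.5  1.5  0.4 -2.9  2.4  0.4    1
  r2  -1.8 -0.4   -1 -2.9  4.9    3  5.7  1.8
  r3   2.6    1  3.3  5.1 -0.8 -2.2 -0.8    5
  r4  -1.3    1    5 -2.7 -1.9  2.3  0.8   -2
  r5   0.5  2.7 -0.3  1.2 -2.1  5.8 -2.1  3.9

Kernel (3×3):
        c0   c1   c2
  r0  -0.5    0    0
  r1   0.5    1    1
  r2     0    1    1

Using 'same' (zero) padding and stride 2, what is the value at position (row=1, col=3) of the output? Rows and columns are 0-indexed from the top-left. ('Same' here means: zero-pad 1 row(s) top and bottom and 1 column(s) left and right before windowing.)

The receptive field on the zero-padded input at this output position is [2.4 0.4 1 / 3 5.7 1.8 / -2.2 -0.8 5]. Elementwise product with the kernel and sum: 2.4·-0.5 + 3·0.5 + 5.7·1 + 1.8·1 + -0.8·1 + 5·1.

12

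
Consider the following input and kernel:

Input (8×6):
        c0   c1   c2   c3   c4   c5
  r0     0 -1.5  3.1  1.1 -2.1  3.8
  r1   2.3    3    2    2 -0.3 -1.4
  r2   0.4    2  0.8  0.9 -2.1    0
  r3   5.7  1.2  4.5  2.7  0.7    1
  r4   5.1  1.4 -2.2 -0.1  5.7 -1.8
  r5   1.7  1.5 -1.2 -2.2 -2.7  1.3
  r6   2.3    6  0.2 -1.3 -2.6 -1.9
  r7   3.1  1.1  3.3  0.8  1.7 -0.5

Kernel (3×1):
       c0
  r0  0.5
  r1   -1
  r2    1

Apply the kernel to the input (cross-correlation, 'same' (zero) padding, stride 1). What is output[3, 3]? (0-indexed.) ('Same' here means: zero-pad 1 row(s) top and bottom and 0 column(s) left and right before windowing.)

The receptive field on the zero-padded input at this output position is [0.9 / 2.7 / -0.1]. Elementwise product with the kernel and sum: 0.9·0.5 + 2.7·-1 + -0.1·1.

-2.35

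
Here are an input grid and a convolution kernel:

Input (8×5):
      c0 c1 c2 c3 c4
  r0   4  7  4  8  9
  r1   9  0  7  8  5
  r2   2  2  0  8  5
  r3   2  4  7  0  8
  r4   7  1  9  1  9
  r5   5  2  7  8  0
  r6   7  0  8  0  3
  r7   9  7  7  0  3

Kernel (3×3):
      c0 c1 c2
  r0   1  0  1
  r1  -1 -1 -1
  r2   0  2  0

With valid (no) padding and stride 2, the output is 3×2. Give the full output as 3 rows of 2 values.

Output[0,0]: The receptive field on the input at this output position is [4 7 4 / 9 0 7 / 2 2 0]. Elementwise product with the kernel and sum: 4·1 + 4·1 + 9·-1 + 0·-1 + 7·-1 + 2·2.
Output[0,1]: The receptive field on the input at this output position is [4 8 9 / 7 8 5 / 0 8 5]. Elementwise product with the kernel and sum: 4·1 + 9·1 + 7·-1 + 8·-1 + 5·-1 + 8·2.

-4 9
-9 -8
2 3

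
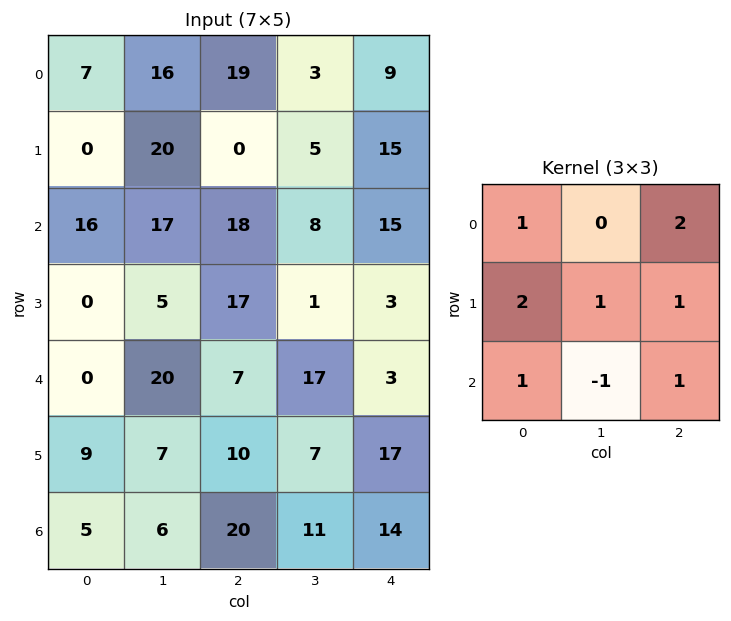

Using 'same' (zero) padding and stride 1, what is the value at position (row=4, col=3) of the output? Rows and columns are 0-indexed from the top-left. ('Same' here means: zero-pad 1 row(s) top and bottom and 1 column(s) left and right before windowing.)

77

The receptive field on the zero-padded input at this output position is [17 1 3 / 7 17 3 / 10 7 17]. Elementwise product with the kernel and sum: 17·1 + 3·2 + 7·2 + 17·1 + 3·1 + 10·1 + 7·-1 + 17·1.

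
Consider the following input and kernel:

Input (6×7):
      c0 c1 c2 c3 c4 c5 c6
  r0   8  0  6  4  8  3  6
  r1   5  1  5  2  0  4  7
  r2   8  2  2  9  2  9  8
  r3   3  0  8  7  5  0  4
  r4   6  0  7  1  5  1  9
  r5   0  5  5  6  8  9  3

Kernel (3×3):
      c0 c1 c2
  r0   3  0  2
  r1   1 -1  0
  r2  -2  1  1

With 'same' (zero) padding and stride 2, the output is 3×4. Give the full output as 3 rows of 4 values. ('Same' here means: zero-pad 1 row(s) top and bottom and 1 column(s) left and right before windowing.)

-2 -1 -4 -4
-3 22 12 17
-1 8 22 -23

Output[0,0]: The receptive field on the zero-padded input at this output position is [0 0 0 / 0 8 0 / 0 5 1]. Elementwise product with the kernel and sum: 0·3 + 0·2 + 0·1 + 8·-1 + 0·-2 + 5·1 + 1·1.
Output[0,1]: The receptive field on the zero-padded input at this output position is [0 0 0 / 0 6 4 / 1 5 2]. Elementwise product with the kernel and sum: 0·3 + 0·2 + 0·1 + 6·-1 + 1·-2 + 5·1 + 2·1.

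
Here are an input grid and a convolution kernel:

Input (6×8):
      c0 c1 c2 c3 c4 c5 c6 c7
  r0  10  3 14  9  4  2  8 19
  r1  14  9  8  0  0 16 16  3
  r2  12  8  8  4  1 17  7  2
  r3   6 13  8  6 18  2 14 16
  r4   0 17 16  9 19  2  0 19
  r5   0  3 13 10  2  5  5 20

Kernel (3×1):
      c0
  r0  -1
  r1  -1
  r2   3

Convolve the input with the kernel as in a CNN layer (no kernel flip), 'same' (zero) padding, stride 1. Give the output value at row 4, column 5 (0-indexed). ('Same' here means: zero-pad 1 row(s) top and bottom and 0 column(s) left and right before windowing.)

The receptive field on the zero-padded input at this output position is [2 / 2 / 5]. Elementwise product with the kernel and sum: 2·-1 + 2·-1 + 5·3.

11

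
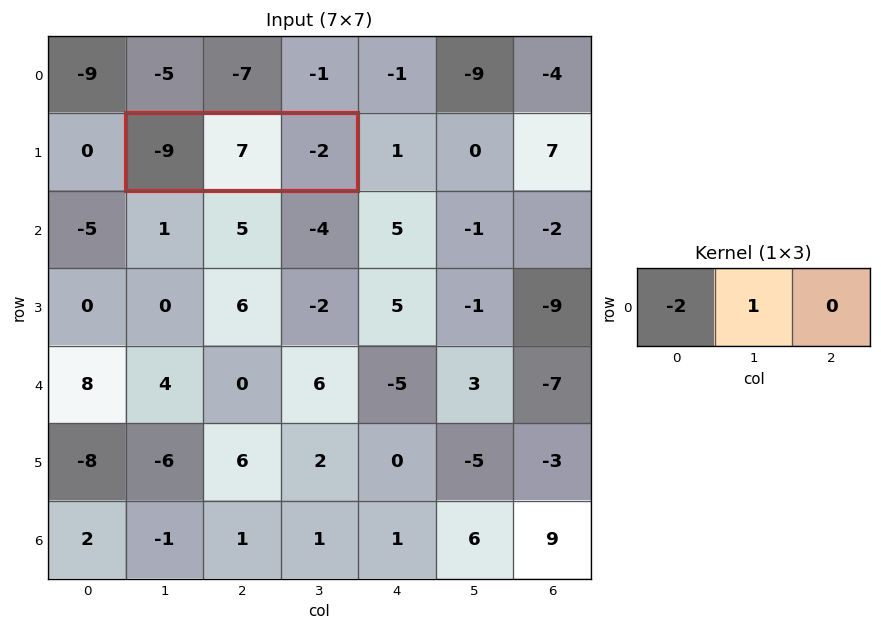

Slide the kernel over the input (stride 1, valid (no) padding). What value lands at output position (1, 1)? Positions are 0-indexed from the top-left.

The receptive field on the input at this output position is [-9 7 -2]. Elementwise product with the kernel and sum: -9·-2 + 7·1.

25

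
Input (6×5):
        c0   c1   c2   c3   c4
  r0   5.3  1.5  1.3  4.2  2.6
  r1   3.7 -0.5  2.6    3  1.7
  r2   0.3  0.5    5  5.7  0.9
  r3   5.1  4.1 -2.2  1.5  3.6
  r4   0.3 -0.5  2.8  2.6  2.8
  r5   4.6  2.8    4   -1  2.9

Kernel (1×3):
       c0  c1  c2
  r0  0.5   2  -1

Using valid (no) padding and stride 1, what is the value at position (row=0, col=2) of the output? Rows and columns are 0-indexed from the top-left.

6.45

The receptive field on the input at this output position is [1.3 4.2 2.6]. Elementwise product with the kernel and sum: 1.3·0.5 + 4.2·2 + 2.6·-1.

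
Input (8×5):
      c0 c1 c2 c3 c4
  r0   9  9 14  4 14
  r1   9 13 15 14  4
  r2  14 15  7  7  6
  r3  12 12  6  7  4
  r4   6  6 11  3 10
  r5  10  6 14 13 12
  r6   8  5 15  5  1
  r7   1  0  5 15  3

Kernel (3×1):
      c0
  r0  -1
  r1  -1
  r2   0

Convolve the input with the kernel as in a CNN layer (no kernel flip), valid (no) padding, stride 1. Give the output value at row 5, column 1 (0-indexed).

-11

The receptive field on the input at this output position is [6 / 5 / 0]. Elementwise product with the kernel and sum: 6·-1 + 5·-1.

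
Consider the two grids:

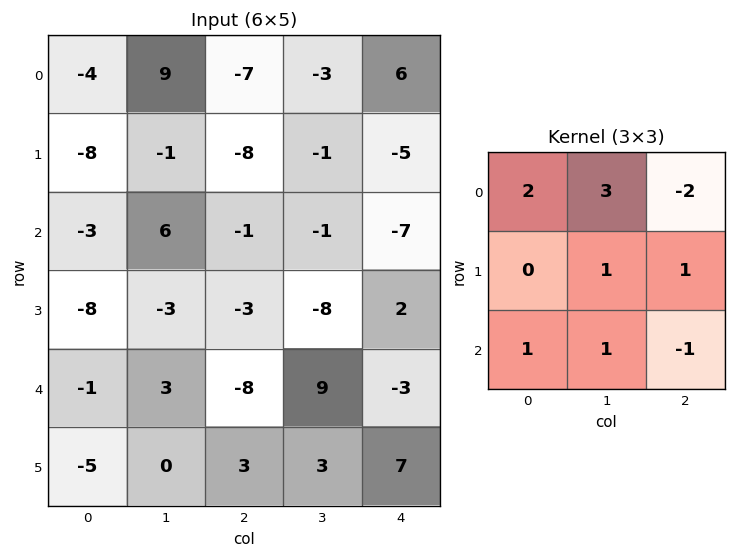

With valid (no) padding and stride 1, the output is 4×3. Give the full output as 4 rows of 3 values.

28 0 -36
-6 -24 -30
18 -14 7
-32 2 -29

Output[0,0]: The receptive field on the input at this output position is [-4 9 -7 / -8 -1 -8 / -3 6 -1]. Elementwise product with the kernel and sum: -4·2 + 9·3 + -7·-2 + -1·1 + -8·1 + -3·1 + 6·1 + -1·-1.
Output[0,1]: The receptive field on the input at this output position is [9 -7 -3 / -1 -8 -1 / 6 -1 -1]. Elementwise product with the kernel and sum: 9·2 + -7·3 + -3·-2 + -8·1 + -1·1 + 6·1 + -1·1 + -1·-1.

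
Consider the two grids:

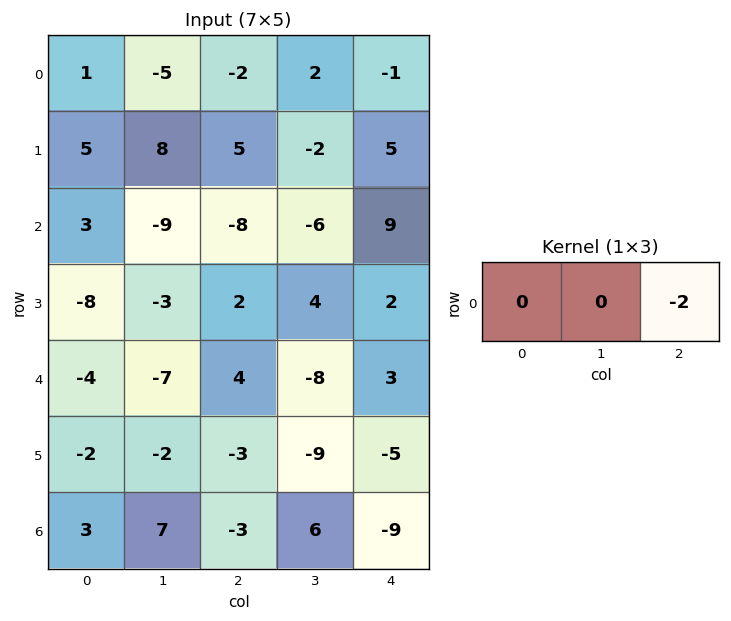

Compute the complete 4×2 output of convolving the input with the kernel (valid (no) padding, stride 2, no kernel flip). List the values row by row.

Output[0,0]: The receptive field on the input at this output position is [1 -5 -2]. Elementwise product with the kernel and sum: -2·-2.

4 2
16 -18
-8 -6
6 18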